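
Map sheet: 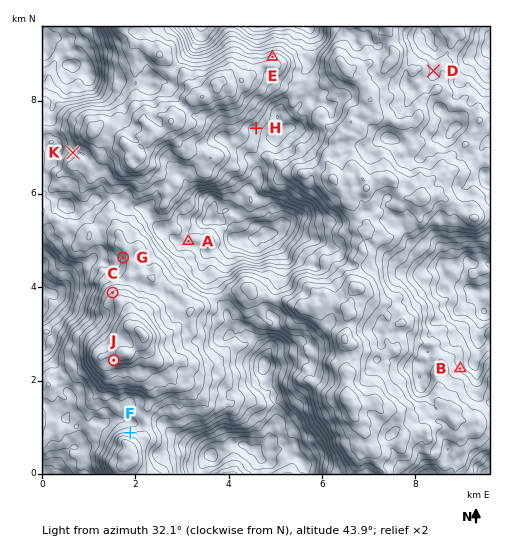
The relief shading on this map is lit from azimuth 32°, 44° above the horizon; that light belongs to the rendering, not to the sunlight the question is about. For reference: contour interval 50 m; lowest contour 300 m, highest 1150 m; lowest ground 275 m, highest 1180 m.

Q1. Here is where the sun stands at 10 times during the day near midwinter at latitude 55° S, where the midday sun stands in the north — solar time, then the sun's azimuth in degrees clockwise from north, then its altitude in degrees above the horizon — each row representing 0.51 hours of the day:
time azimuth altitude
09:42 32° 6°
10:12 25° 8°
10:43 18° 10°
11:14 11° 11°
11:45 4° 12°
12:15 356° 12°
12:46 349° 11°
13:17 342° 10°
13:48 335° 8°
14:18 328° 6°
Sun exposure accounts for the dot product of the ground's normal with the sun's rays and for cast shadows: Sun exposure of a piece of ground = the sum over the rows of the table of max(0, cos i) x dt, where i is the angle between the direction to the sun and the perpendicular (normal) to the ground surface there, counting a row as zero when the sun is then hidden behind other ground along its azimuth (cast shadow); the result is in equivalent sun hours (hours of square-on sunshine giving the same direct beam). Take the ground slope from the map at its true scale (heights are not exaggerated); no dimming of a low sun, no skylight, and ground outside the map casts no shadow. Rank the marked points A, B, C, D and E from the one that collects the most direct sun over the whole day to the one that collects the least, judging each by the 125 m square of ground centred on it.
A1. E > C > B > D > A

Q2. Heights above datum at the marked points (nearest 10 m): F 800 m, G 770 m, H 630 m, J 1060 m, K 720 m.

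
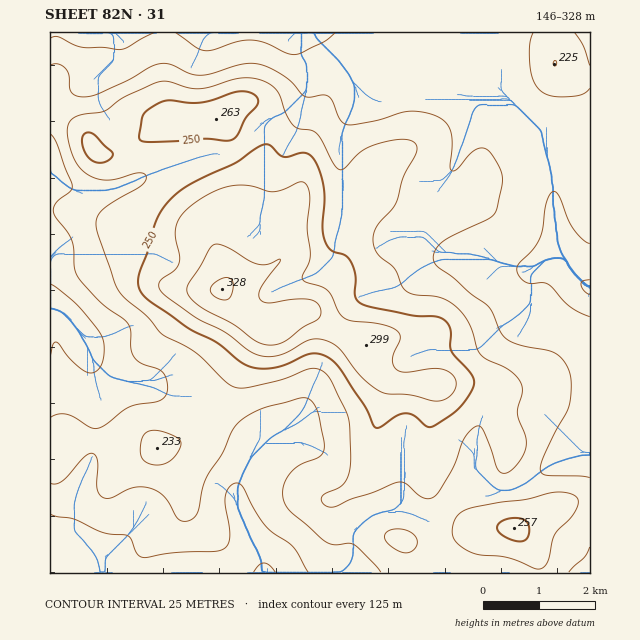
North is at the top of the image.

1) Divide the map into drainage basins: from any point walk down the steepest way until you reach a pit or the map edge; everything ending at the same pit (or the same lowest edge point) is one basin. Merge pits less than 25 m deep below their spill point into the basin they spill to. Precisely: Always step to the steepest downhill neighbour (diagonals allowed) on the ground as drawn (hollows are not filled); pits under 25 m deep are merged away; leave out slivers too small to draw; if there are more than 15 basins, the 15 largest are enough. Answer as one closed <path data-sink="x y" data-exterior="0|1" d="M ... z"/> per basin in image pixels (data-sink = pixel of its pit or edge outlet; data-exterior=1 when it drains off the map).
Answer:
<path data-sink="264 572" data-exterior="1" d="M311 312l-16 2-30 14-6 6-33 59-26 34-10 11-9 4-25 5-38-7-47-2-9-5-12 0 0 139 488 1 0-11-4-11-16-20-11-7-4-11-3-31 10-31 0-11-7-16-3-32-6-7-9-2-94 0-10-6-7-9-11-25-28-14z"/><path data-sink="590 288" data-exterior="1" d="M590 32l-176 0 0 29-4 14-6 7 0 15 5 26-2 21-5 6-15 10-13 15-10 27-14 25-13 41-23 37-11 7 11 2 21 15 28 14 11 25 7 9 10 6 94 0 9 2 6 7 3 32 7 16-1 17-7 17-2 22 6 25 8 8 7-1 15-12 20-9 24-7 10-1z"/><path data-sink="50 307" data-exterior="1" d="M56 114l-6 0 0 319 12 0 9 5 47 2 38 7 25-5 9-4 10-11 28-38 31-55 8-8 5 0-9-1-16-9-23-23-1-5 3-5 0-8-13-37 1-11 7-11 8-7 13-5 10-12 3-13-1-10-19-25-12-23-5-3-52 8-20 9-28 17-18 3-8-7-6-12-9-10z"/><path data-sink="86 33" data-exterior="1" d="M412 32l-362 0 0 46 5 1 2 23 2 7 27 27 6 12 8 7 18-3 28-17 20-9 50-8 7 3 15 27 13 16 4 12-1 12-4 8-8 8-8 3 33 11 17 1 2 9 0 22-9 13-18 11-27 7-9 9 19 22 14 10 7 3 13 0 19-11 12-3 7-6 23-37 13-41 14-25 10-27 13-15 15-10 5-6 2-21-5-26 0-15 6-7 4-14z"/><path data-sink="590 572" data-exterior="1" d="M590 500l-10 0-24 7-40 23 7 5 11 16 4 11 1 11 51-1z"/>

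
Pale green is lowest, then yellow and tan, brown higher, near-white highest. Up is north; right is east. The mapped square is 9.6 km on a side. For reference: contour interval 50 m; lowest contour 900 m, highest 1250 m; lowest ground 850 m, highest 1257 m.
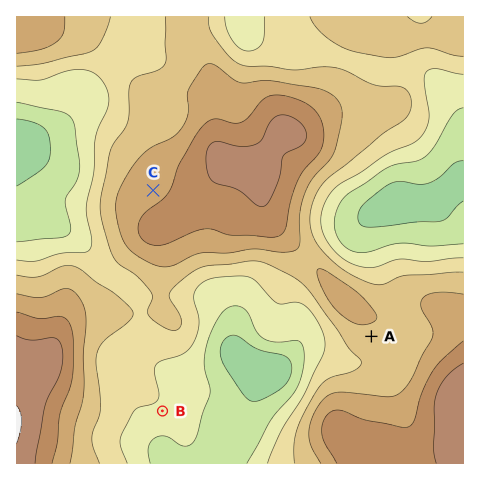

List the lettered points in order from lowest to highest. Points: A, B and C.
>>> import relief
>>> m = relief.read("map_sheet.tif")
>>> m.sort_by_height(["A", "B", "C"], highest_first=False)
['B', 'A', 'C']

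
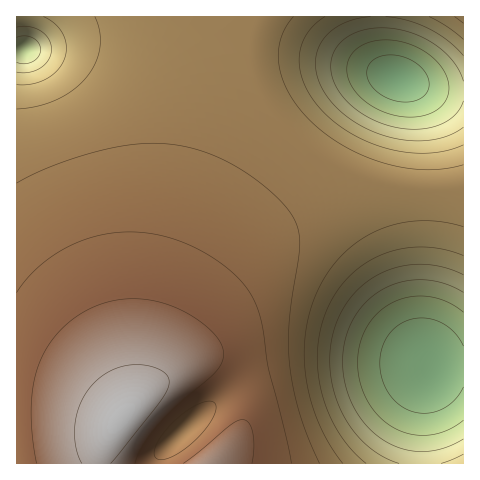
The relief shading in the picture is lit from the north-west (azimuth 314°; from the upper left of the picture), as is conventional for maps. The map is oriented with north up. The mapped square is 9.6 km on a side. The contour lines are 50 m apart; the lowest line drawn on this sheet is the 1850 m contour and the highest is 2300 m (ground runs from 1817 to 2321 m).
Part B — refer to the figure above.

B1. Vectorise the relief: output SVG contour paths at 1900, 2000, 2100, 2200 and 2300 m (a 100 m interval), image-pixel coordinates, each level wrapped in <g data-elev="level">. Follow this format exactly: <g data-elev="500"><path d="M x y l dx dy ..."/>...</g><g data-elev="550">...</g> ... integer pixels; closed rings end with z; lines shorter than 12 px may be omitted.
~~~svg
<g data-elev="1900"><path d="M463 420l-16 10-17 5-18-1-17-6-16-11-11-15-8-19-2-20 2-19 7-17 11-14 15-11 18-5 19 0 17 5 16 10"/><path d="M405 117l-15-3-15-6-13-9-9-11-5-12-1-12 4-10 9-7 9-5 10-2 12 0 13 2 12 5 11 6 8 7 8 9 4 9 2 10-1 8-5 8-6 6-10 5-10 2z"/></g><g data-elev="2000"><path d="M399 463l-17-7-17-12-13-16-11-18-8-21-3-21 1-21 4-21 8-18 12-15 14-13 17-9 19-6 20-1 20 4 18 7"/><path d="M463 454l-22 9"/><path d="M463 127l-12 8-17 4-18 2-19-2-19-5-18-9-16-10-13-13-9-14-6-15 0-14 3-13 8-11 12-9 15-6 17-3"/><path d="M17 27l12 0 12 4 8 8 3 10-3 11-8 8-12 4-12 0"/><path d="M386 17l21 3 21 8 19 12 16 16"/></g><g data-elev="2100"><path d="M343 463l-14-19-11-23-8-23-4-23-2-24 2-23 6-22 8-20 12-19 14-15 16-13 17-9 20-7 21-2 21 1 22 5"/><path d="M463 165l-17 4-19 1-18-2-20-4-20-6-20-9-17-11-16-12-13-13-10-14-8-15-5-15-2-14 2-14 5-13 8-11"/><path d="M95 17l5 15 0 16-5 15-10 15-12 12-17 10-18 6-21 3"/></g><g data-elev="2200"><path d="M291 463l-6-31-16-63-6-41-6-21-7-14-10-13-13-12-17-12-25-13-27-8-27-3-27 2-26 8-24 13-21 17-16 21"/><path d="M158 459l-4-5 2-8 7-12 10-11 12-11 12-8 11-3 6 2 2 6-3 8-6 10-10 11-22 17-10 4z"/></g><g data-elev="2300"><path d="M111 463l44-54 11-17 3-7 0-6-3-5-6-4-17-5-20 1-18 8-14 12-11 18-5 20 1 22 6 17"/></g>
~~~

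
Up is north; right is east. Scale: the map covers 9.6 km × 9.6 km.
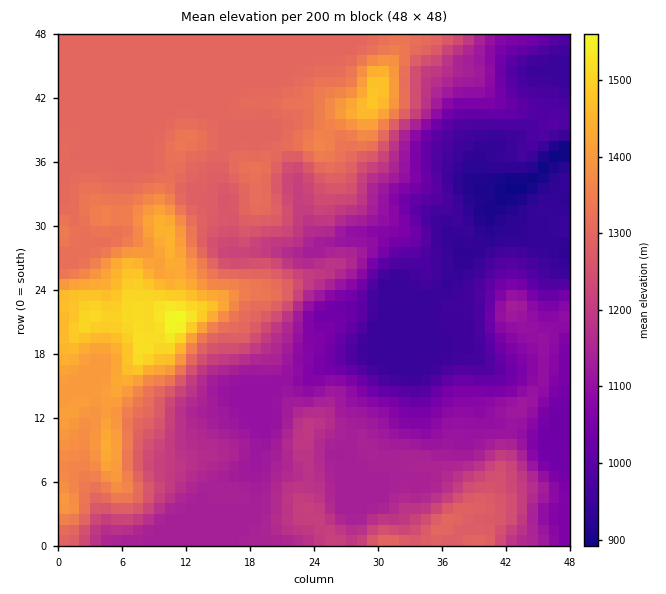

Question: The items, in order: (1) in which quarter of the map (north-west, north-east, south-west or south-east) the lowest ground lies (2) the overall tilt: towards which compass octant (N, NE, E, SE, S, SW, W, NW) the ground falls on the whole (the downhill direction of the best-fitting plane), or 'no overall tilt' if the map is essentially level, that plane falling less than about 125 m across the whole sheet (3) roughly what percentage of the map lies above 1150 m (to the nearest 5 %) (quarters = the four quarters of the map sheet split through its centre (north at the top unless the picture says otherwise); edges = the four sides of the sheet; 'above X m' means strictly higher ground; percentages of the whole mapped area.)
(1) The lowest point lies in the north-east quarter of the map.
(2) The general tilt is down to the east (the land rises towards the west).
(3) Roughly 55 % of the ground is higher than 1150 m.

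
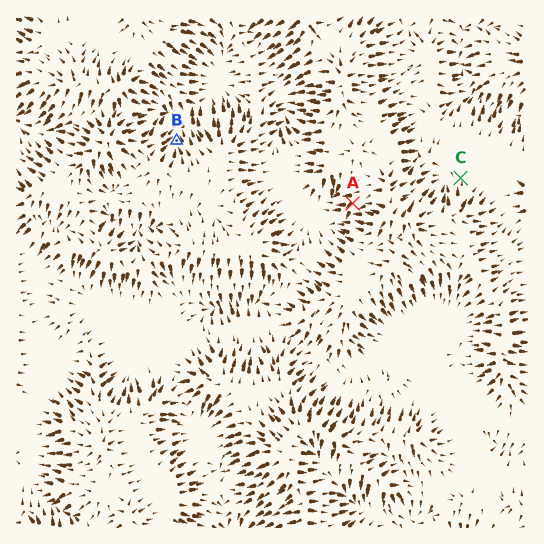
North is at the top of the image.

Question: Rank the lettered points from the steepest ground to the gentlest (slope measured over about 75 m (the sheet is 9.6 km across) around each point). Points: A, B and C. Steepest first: A B C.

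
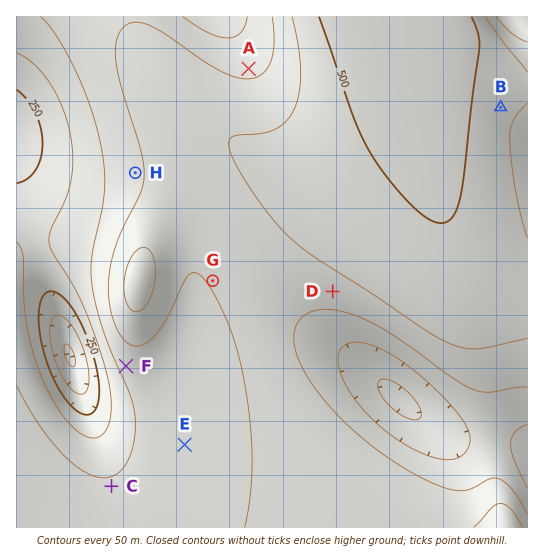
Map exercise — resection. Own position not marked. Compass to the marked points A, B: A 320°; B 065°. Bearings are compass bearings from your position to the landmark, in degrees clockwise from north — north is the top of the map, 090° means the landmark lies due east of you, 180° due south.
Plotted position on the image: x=343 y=181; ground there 490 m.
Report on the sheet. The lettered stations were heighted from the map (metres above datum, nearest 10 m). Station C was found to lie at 360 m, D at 430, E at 370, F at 370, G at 400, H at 390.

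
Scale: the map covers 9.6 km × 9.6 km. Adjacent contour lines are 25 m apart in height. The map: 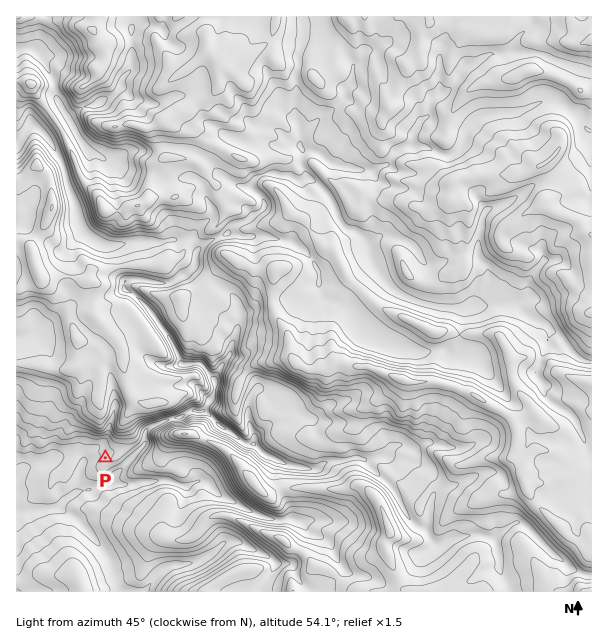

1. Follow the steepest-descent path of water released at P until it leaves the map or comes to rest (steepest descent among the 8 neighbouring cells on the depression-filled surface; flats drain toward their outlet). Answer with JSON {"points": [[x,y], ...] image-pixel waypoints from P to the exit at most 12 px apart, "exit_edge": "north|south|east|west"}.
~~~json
{"points": [[105, 458], [93, 458], [81, 465], [78, 477], [78, 489], [68, 498], [56, 509], [44, 510], [32, 512], [20, 512], [17, 512]], "exit_edge": "west"}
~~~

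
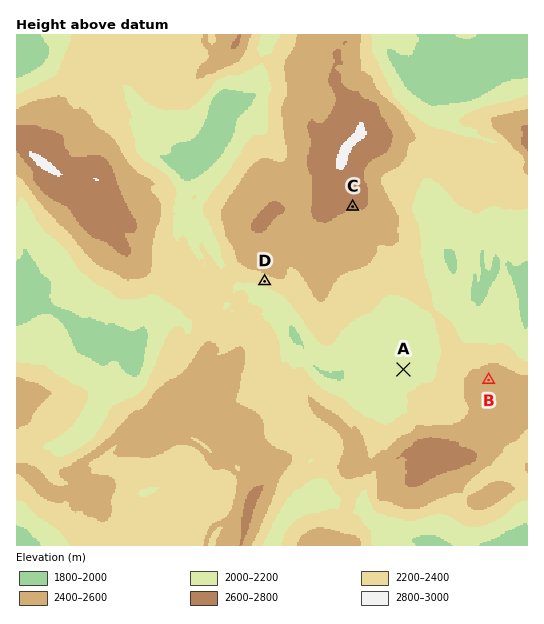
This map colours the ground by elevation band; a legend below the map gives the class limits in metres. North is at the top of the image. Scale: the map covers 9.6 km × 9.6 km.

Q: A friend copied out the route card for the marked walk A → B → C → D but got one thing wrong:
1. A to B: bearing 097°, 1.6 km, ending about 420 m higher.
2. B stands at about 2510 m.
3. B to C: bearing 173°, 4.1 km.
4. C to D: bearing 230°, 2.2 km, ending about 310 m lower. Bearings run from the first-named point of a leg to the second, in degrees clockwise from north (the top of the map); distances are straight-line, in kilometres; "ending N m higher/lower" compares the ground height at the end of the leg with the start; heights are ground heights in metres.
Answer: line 3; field bearing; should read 322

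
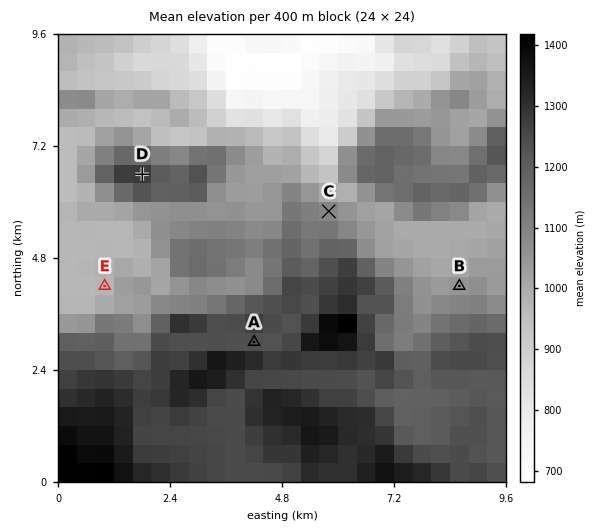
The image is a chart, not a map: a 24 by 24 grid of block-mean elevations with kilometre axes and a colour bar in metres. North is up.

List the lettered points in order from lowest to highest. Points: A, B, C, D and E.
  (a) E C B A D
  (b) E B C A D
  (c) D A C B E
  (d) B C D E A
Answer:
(b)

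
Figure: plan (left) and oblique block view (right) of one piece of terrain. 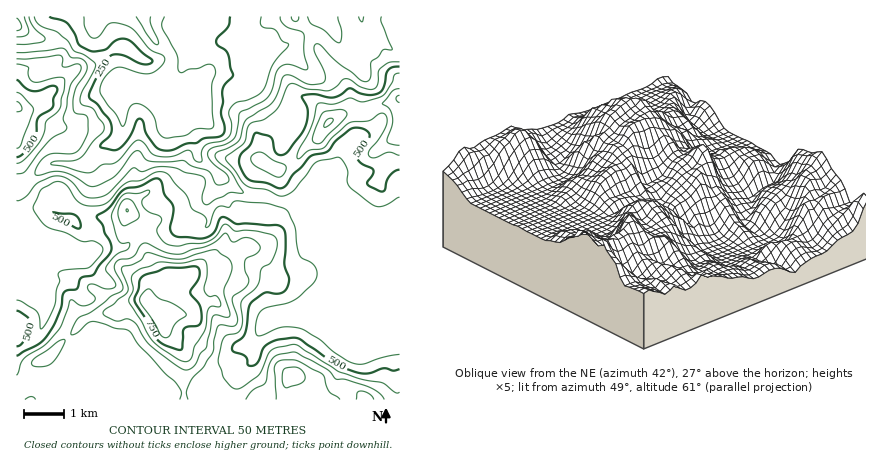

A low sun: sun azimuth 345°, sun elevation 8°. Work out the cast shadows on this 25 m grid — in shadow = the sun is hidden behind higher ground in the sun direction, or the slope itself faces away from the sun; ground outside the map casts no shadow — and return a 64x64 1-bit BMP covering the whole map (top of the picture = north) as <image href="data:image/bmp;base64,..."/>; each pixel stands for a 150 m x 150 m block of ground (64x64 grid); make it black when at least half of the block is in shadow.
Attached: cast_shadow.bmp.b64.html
<image width="64" height="64" href="data:image/bmp;base64,Qk0+AgAAAAAAAD4AAAAoAAAAQAAAAEAAAAABAAEAAAAAAAACAAATCwAAEwsAAAIAAAAAAAAA////AAAAAAAAAAAAAAAAAAAAADYAAQAAAAAAPgADAAAAAAB/AAAAAAAAAP+AAAAAAAAA/4AAAAAAAAH/wAAAAAAAA//cAAAAgAAD474AAADAAEPD/gAAAGAA4cf+AAAAIAHgH/8AAAAAA/A//4AAAAAD5BjzgAAAAAAMAOPAAAAAAAgAx9wAAAAAAAAH/AAAAAAAAA/8AAAAAAACD8AAAAAAAAYAAAAAAAAAAAAAAAAAAAAAAAAAAAAAAAAAAAAAAAAAAACAAAAAAAAAAAAAAAAwAAAAAAAAAPAAAAAAAAAB4DAAAAAAAAPAOAAAAAAAAwA4AAAAAAAAADAAAAAAAAAAAAAAAAAAAAAAAAAMAAYAAAAAAf4ABgAAAAAD/wAAYAAAAAf/nADwAAAAH//+APgAAAA4H/4B/GAAAHgD/zn/8AAA4AH/Pf/4AAAAAf8f//wAAAAA/wd+HwAAAAB/gz4PAAAAAD/gDgcAAAAAH/APAAAAAAAP+D8AAAAAAAf8P4AAAAAAADwHgAAAAAAADAHwAAAAAAAAA/wAAAAAAAAB/gAAAAAAAAD/AAAAAAAAAH8HAAAAAAAAPw+AAAAAAA4D/4AAAAAAAAHwAAAAAAAAAMAAAAAAAOAAAAAAAAAA4AAAAAAAAADgAAAAAAcAAMAAAAAABwAAAAAAAAAHAAAAAAAAAAAAAA=="/>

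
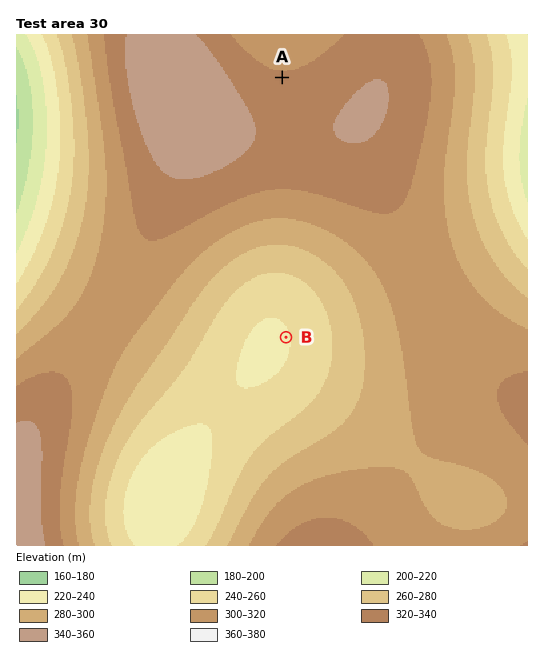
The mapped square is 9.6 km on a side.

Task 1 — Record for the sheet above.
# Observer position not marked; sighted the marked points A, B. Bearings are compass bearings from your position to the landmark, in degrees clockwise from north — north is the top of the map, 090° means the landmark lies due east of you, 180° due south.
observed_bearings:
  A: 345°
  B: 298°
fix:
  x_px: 363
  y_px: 378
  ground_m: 280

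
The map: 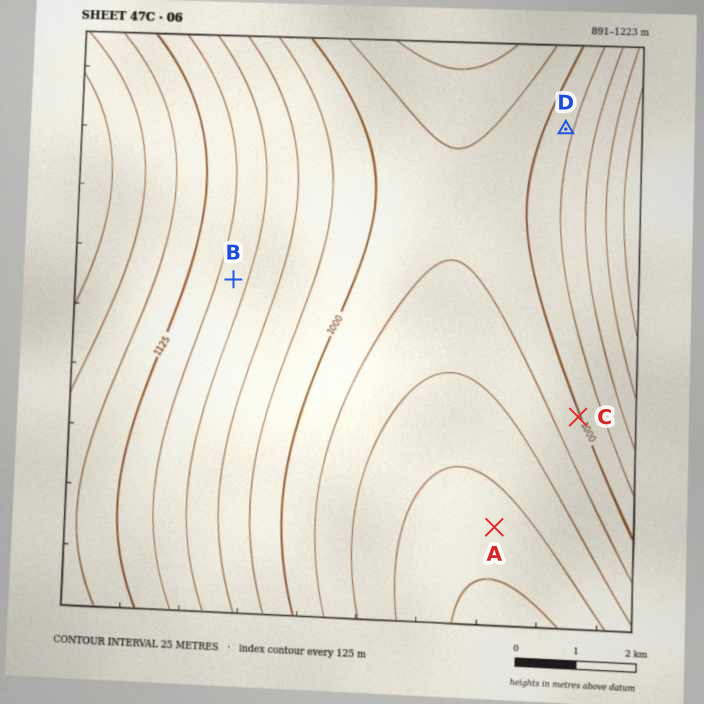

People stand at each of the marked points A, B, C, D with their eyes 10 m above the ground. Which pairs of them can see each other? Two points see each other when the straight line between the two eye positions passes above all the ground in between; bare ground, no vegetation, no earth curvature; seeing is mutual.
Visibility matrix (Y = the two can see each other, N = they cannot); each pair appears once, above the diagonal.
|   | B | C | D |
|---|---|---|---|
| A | Y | Y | N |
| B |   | Y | Y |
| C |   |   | N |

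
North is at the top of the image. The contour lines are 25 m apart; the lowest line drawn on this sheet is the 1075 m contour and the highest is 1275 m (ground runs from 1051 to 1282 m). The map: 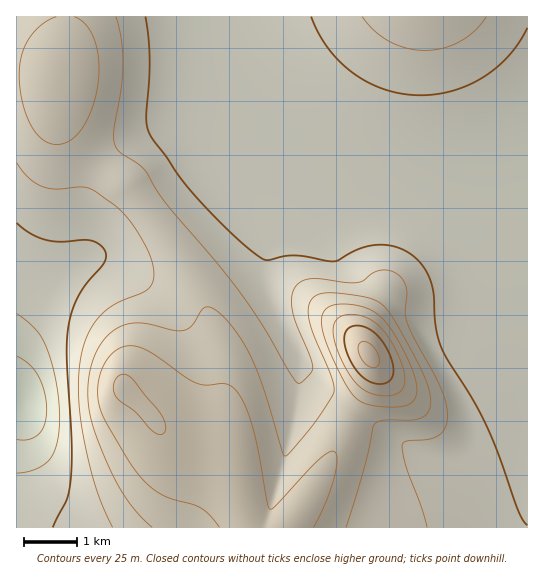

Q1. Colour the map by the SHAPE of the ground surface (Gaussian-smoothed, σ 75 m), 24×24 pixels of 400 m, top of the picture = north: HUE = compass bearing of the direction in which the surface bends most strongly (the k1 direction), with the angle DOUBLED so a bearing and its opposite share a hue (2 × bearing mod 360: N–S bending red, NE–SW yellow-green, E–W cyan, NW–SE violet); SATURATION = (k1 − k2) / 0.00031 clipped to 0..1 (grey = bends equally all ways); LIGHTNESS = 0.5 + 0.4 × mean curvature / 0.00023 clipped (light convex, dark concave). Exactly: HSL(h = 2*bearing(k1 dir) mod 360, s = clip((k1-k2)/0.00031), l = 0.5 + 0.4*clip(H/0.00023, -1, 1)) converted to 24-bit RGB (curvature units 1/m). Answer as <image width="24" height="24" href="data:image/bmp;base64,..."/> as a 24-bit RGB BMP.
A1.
<image width="24" height="24" href="data:image/bmp;base64,Qk32BgAAAAAAADYAAAAoAAAAGAAAABgAAAABABgAAAAAAMAGAAATCwAAEwsAAAAAAAAAAAAAd32NfHeMjGqPk1eDkmJzlHlul5V1f493aHqLapaXicVxJLepyV+kx3mKhZR2WY6HZYmHeYODgICBgn+CgX+Cf36CenqDcneFb3iVfmuVm06bmVaClmhxmIl2lZx7epV8ZYKTbZyQm8R1QbCQJUal0XWAt3h8aoyKWoyLb4WGfYCCgn+Cgn+CgH6CfHuCdXmDYmqcglCepD+coVZ2mXtwm518kKJ/fJqGZIOZcZyQpMF5aqBxEEeDt3N10XZ2nnp4XIqMYoWJd4CDgX6Agn1+gX6BfnyCeHuCVVOWgDOaqTeRr1dbpaJxjaZ7iaeAfZyOZH6bdZqSq757dJdyE0KDlGx9zHl0wH53bYqOWXqGgV9OlIxFZJhVc4WDf32BenuBVEB/dCeFoz2JwXNfpr1tdLFyfqmBfZyVY3OaeJeRsbt8jnCUKUSLT3SHsXtw0op0p0pNax0emZEuR89FScGgW2uQgH2BfHyBTS5aWjVsfVWNxYl9w9aFa7mCeaiLepWZYWOWj5V5trl6kG2SRUmMO1+HlHhu+AcHswAEsqw2Vu6KXe/CNGO/a1SOgX2Bfn2BRTVlP1l7TYWbi7mR5d+3f7Ofd6KYdH2TbF6Rl4l2t7d3jm6OWlOMO1KIgyFfswAi76xhmPu4gf/ePZvgZhqZgm2GgX2AgH2ARlCIO4GcPLOvXMSU4t6mspKSfISVfGmNfFyJnphysLN1h3KLZVWMWhx4aQBWznlt1PzPzP/lT8jraQyXiTKNgX2AgX2AgX2AVXGZQJWpQLWkRsJ7rs9xu5R8l3CKkFiNiV+Amapwnql4gG+MeDyOWABnKivGwvvfzP/QquS3gxWScQpuenCCgX2AgX2AgX2AZoOZTZujS6qUTbJwg7ldspZnnllukE56knZpkLVyi597gF6NcQ2LLhbAav/ywv/e2/S27AciagBHWU+Cc3mCf32AgX1/gX5/c4iPYJaRVJ2DVqFpdqRcn4NbmExckFhmiqlwg7d0f5J1ekCPRhmlTebrbv+/X91j7CMAwAAXmVaOVm2RbHOHfXyBgX1/gX5/e4WCcYt6W5JyW5NieItgimJVj1BUmZ9oe8Bwd6l3imKKZD2OO5e/UeKNUss5fTcitxwmxJ2anna1alCgc2mJf3uBgX1/gX5/hoV5f4p0a4pqYIRgd3Fff1VUlpBhc8JudMB7jm+GileFYVqGS6dlg6w5g14uen1FW69at6VpsU9xl1aQhG+GgXyAgX5+gH5/jYJ0jI9xe4dwdnFtdl5xhINpbb93cs2AdJl3iVuAiF6BgXN/fYVuhoFpdIJyZIxsbphVnZJQll9Ximh0g3d+gX1+gH5+gH5+k4BxlJBxhIRyeGV5a2V7aLB7bNOAcqt7h2N+iFl+hG1+gHt9gH9+gIB+foF8eoN2foduiYRrh3hvg3h3gXx8gH59gH5+gH5+l39ymJB0dYZ8YFuVc5ClbM+GZ8B8h2uHh1h9hWd+gXh9gH59gIB+gIB9gX99gYB8goB6gn95gn55gX97gX98gYB8gIB9gH9+moJ2nJV5dJF/T56rasO7mb2mcoSag1mDhWF/gnR+gH19gH9+gH99gX59gX58gX57gn56gn56gn95goB6goF6gYF7gIF8f4B9nIl6oZt9hJt4Uat6Prpif6Vbllhsi1iFgm6CgHx+gH9+gH9+gH59gX18gnx7gnx5g3x4g353g4B3g4J3goN4gIJ5foJ6fYF7nZF/pKCBnaF/dKFsUppYYoJYeGNjgGt9fniAf35/gH5+gH19gXx8gnp7gnl5g3l3hHp2hX11hYF0hYR0goV1foR2e4N3eoJ5nZmCpKSDop2Dm59+cY54Y3+DZXB/cHOAenuAfn5/gH1/gHx+gXp9g3h7hHZ4hXV0hnhzh3xyiIJyiIhzgodzfIZ0eIV1doR3mpyEpKSDn5qDo5yDf42JY3KMX2yJbHOFeHqBfn2AgH2AgXt/gnl+hHZ9hXR6h3N1iXRyintyioNyiopzgYpzeolzdIhzdIZ5jpmGo56GnZmFo5yEj4KIZmmOXmSLam6Gd3iCfnyAgXuBgnmBg3eBhXSAh3N9iXJ5i3J0jHp0jYV1i412gYx1d4t0dIp4c4h9g5WOoJiJnpaIoZeFk4CHcWiPYV+MamqGd3aCfnuBgHqBgXiDhHWEhnOFiXKDi3OAjXZ8jnt5jod8jI58gY57eI17dYyAdIqEfJGTmpSIoZOGoI+DlnuFf2iPbGGLcGuFeXaBfnuAf3qBf3eDgXWFhHOIiXOKjHaJjnqGjoCDj4mEjI+Fg4+Cfo+GeY2KdYqM"/>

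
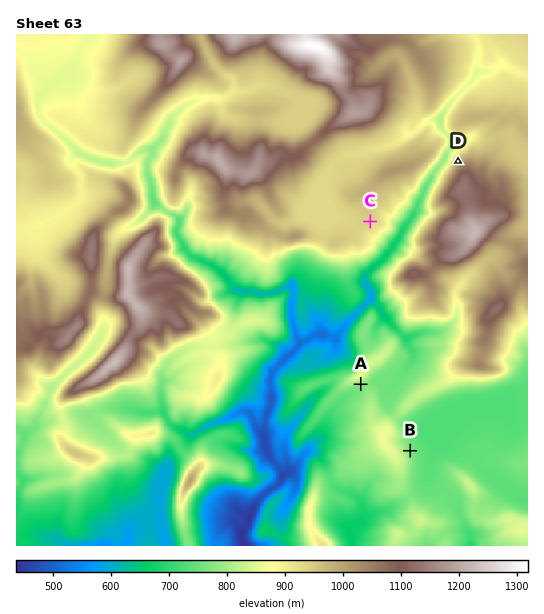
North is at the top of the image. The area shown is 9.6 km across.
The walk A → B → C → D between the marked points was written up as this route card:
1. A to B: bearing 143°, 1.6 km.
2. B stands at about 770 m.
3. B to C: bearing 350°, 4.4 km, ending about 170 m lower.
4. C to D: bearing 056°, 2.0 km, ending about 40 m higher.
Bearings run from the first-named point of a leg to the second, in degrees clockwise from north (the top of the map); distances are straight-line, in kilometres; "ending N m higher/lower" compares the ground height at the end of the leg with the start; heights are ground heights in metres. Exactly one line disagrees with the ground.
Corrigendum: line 3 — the sense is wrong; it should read higher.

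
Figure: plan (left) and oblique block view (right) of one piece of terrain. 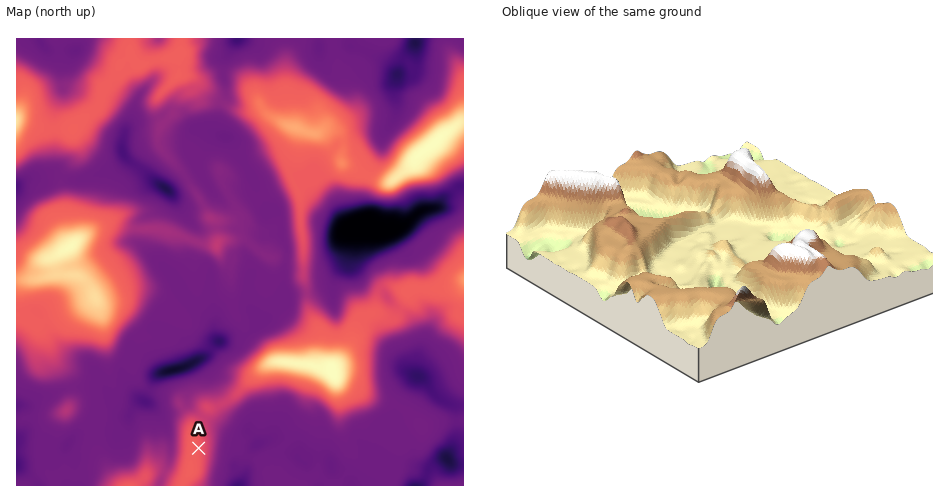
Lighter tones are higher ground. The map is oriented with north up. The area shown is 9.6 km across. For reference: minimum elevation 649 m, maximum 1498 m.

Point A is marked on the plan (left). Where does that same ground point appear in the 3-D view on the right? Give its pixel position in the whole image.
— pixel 841 194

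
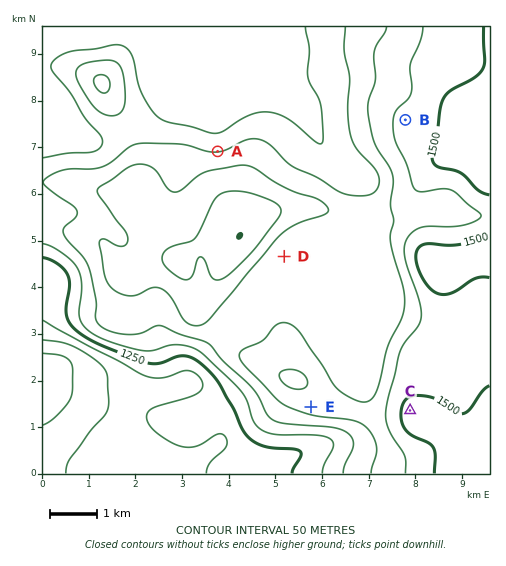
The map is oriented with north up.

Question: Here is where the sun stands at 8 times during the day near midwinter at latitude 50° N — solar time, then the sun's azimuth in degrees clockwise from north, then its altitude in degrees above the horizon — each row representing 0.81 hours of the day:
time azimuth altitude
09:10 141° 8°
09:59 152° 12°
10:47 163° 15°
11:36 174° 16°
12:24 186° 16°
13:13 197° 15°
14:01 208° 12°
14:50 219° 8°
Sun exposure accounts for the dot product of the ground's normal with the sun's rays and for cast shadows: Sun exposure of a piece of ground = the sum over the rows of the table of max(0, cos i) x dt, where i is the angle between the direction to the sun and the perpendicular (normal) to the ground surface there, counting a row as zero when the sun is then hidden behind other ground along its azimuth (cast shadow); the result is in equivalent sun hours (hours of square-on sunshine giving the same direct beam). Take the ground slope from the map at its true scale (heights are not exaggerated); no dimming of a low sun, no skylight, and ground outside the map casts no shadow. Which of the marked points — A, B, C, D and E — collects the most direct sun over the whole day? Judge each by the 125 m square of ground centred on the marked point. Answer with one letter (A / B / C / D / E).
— E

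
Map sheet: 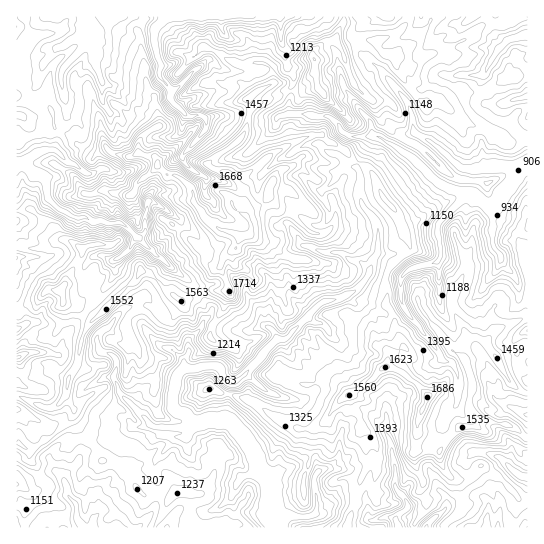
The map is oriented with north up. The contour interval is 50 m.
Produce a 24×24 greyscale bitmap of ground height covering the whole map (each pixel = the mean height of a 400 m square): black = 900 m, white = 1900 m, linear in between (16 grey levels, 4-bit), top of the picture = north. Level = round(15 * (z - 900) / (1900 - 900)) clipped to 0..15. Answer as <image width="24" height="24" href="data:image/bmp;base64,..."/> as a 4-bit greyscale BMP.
<image width="24" height="24" href="data:image/bmp;base64,Qk2WAQAAAAAAAHYAAAAoAAAAGAAAABgAAAABAAQAAAAAACABAAATCwAAEwsAABAAAAAAAAAAAAAAABEREQAiIiIAMzMzAERERABVVVUAZmZmAHd3dwCIiIgAmZmZAKqqqgC7u7sAzMzMAN3d3QDu7u4A////ADIRIzREMQElQjNDIzMiJEVDIRMlVDREMzMjRERDEBM1ZGVlQlQ0RDIjESRFdYhkM1VUMhERA1Z3dZmIdlZlMiERNWZ4dpmIZVZ2QzFEM1Z5l5qIZlZ2RlERI1Vnipd4dkZ2V1NGYzVVeYaIdlZ4Z2dnVDNFd2d3dmiYh4mIhWQ0VlZlZViYeYibmHdlRURlREV3V2esyqmGRkJFJFZ3Y1m97amXZmJEFEQiNXrN7bqYZmMiEzFGeXvM7cqHZ0IQAhE0WbyrzMl2ZSEREBEleriLqql2QxISIiI0Z5ZXqIh0IiIzMyMkRXNGmWZmRTRDIiIjJFJXmommdERDIiIRJCRHiHmXVVQyIzEQIyRmZliXZlRDEiIQEhIyMzVmVVQzIg=="/>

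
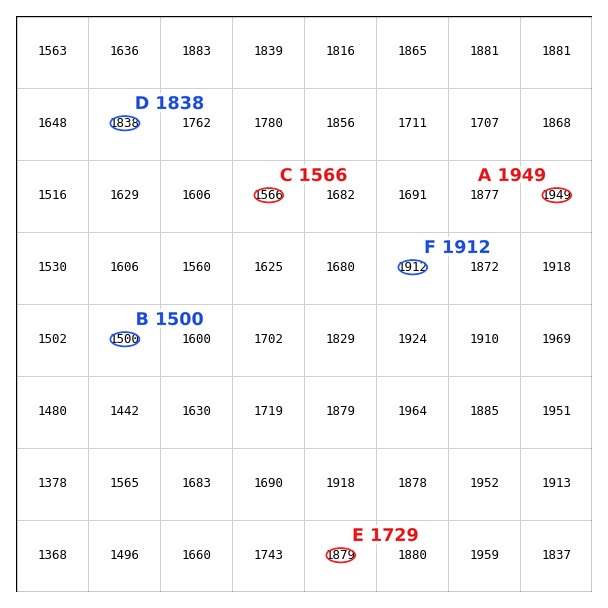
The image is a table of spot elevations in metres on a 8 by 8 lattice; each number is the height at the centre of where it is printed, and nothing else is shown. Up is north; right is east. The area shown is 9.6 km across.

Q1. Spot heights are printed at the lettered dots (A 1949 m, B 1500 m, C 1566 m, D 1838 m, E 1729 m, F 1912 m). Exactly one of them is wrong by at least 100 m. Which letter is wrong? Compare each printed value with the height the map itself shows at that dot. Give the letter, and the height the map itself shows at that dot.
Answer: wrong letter E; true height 1879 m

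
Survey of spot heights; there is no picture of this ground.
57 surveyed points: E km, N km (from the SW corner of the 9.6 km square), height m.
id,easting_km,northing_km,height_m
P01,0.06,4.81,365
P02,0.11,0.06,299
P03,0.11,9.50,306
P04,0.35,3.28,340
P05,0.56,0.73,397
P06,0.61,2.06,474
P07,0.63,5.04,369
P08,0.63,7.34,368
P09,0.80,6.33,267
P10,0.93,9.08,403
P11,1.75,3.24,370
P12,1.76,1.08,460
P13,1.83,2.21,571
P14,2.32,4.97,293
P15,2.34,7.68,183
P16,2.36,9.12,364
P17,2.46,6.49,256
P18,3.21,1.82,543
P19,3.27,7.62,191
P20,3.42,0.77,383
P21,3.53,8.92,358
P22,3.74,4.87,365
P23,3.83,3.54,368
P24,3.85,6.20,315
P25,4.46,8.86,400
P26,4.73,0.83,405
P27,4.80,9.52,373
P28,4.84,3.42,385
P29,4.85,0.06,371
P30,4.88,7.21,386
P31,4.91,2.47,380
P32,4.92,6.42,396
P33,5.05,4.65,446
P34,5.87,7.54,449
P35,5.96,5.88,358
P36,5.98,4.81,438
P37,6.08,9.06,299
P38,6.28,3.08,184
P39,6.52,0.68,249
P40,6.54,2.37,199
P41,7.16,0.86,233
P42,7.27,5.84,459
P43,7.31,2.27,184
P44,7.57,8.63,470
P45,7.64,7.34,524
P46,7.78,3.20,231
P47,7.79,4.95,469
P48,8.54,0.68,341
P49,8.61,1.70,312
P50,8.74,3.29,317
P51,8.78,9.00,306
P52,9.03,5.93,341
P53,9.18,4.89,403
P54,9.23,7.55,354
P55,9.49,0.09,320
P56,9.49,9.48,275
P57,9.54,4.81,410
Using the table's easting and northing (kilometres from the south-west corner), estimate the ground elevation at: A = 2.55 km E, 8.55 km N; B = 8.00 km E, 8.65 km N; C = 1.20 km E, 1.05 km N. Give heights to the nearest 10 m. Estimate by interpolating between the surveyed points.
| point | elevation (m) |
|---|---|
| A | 330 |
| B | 470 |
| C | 430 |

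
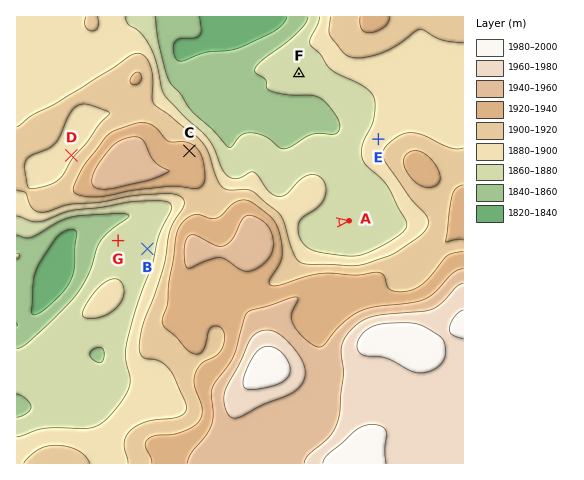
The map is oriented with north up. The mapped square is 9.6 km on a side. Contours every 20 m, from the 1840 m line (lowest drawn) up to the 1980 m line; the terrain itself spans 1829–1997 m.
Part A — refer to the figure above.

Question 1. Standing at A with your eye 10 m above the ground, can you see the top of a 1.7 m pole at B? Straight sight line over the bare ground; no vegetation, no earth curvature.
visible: false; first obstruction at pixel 301 227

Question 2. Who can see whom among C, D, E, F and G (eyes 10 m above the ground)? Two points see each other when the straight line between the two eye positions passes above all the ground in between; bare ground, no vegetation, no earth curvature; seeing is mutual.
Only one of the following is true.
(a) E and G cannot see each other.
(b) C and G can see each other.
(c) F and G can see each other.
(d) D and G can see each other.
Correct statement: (a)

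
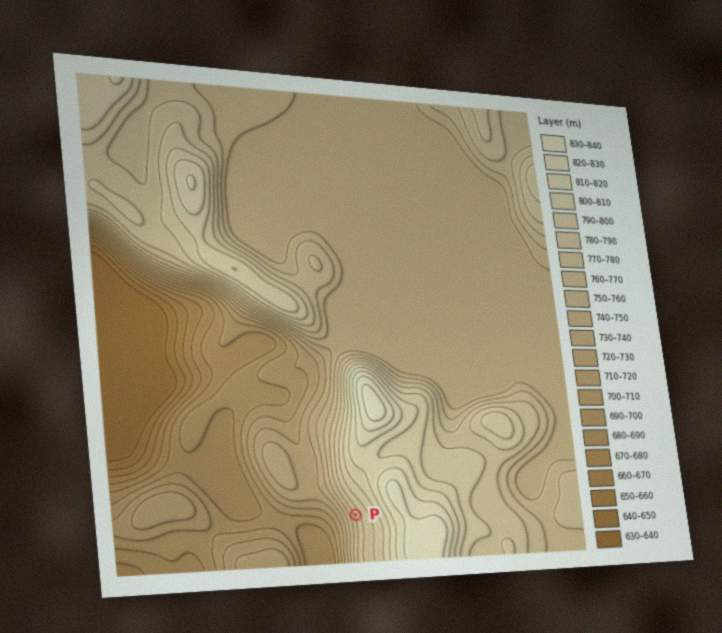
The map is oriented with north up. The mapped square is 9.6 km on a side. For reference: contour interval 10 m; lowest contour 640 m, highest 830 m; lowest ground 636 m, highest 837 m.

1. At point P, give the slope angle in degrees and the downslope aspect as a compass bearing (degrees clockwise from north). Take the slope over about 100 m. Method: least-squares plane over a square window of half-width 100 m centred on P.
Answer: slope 5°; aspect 251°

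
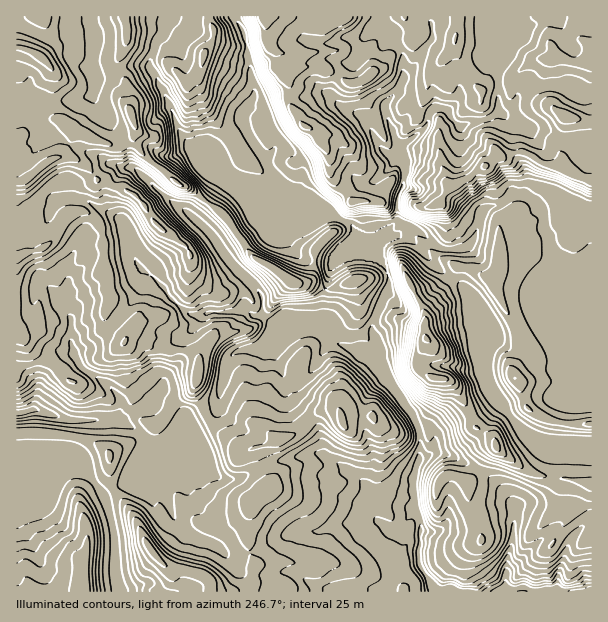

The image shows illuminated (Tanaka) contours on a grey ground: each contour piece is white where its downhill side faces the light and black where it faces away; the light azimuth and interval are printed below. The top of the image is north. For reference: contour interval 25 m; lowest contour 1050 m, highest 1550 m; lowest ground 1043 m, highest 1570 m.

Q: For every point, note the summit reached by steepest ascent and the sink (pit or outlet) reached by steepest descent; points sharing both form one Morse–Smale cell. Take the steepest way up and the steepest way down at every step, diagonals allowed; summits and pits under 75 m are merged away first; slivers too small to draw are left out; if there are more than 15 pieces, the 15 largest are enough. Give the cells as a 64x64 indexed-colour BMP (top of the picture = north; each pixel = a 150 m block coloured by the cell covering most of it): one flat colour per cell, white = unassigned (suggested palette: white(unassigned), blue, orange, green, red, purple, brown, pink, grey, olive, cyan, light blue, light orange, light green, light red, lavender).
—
<image width="64" height="64" href="data:image/bmp;base64,Qk12CAAAAAAAAHYAAAAoAAAAQAAAAEAAAAABAAQAAAAAAAAIAAATCwAAEwsAABAAAAAAAAAA////ALR3HwAOf/8ALKAsACgn1gC9Z5QAS1aMAMJ34wB/f38AIr28AM++FwDox64AeLv/AIrfmACWmP8A1bDFAJCZmZmZm7u7u7u7u77u7u7u7u7u53d3d3d3d3d3d3d3mZmZmZmbu7u7u7u7u+7u7u7u7u7ud3d3d3d3d3d3d3eZmZmZmZu7u7u7u7u77u7u7u7u7u53d3d3d3d3d3d3d5mZmZmZm7u7u7u7u7vu7u7u7u7u7nd3d3d3d3V3d3d3mZmZmZmbu7u7u7u8zO7u7u7u7u7u53d3d3d3dVd3d3eZmZmZmZu7u7u7vMzMRO7u7u7u7u7nd3d3d3d1VXd3d5mZmZmZm7u7u7zMzMxERE7u7u7u7ud3d3d3d3VVV1V3mZmZmZmbu7u7zMzMzERERERE7u7kR3d3d3d3dVVVVVeZmZmZmbu7u7zMzMzMREREREREREREd3d3d3d1VVVVVZmZmZmZu7u7vMzMzMxERERERERERER3d3d3d3VVVVVVmZmZmZm7u7u8zMzMzMRERERERERERHd3d3d3dVVVVVWZmZmZndu7u8zMzMzMzEREREREREREd3d3d3dVVVVVVZmZmZmd3du7zMzMzMzMRERERERERER3d3d3dVVVVVVV3d3dmd3d3bzMzMzMzMRERERERERERHd3d3dVVVVVVVXd3d3d3d3d3MzMzMzMxERERERERERER3d3VVVVVVVVVd3d3d3d3d3czMzMzMzERERERERERERFVVVVVVVVVVVV3d3d3d3d3d3czMzMREREREREREREREVVVVVVVVVmZmbd3d3d3d3d3d3MzMRERERERERERERERVVVVVVVVmZmZt3d3d3d3d3d3djMRERERERERERERERFVVVVVVVmZmZm3d3YiIiI3d3diIFERERERERERERERFVVVVVVVmZmZmaIiIiIiIiIjdiIgURERERERERERERFVVVVVVVmZmZmZoiIiIiIiIiIiIgRFEREREREREREREVVVVVVVmZmZmZmiIiIiIiIiIiIiBEUREREREREREREVVVVVVVWZmZmZmaIiIiIiIiIiIiIERRERET/REREREVVVVVVVWZmZmZmZoiIgRiIiIiIiIgRFERERP/0RERERVVVVVVVZmZmZmZmiIgREYiIiIiIiBEURERP//RERERVVVVVVVVmZmZmZmaIERERERiIiIiIERFERE///0REQ1VVVVVVVWZmZmZmZoEREREREYiBERERERERH///9DMzVVVVVVVVVmZmZmZmERERERERERERERERERER//8RMzNVVVVVVVVmZmZmZmYREREREREREREREREREREREREzM1VVVVVVVWZmZmZmZhEREREREREREREREREREREREzMzVVVVVVVWZmZmZmZmEREREREREREREREREREREREzMzNVVVVVVVZmZmZmZmYRERERERERERERERERERERETMzMzVVVVVVVmZmZmZmIhERERERERERERERERERERERMzMzNVVVVVVmZmZmZmIiERERERERERERERERERERERETMzM1VVVVVmZmZmZmIiIRERERERERERERERERERERERMzMzVVVVZmZmZmZmYiIhEREREREREREREREREREREREzMzNVVVZmZmZmZmZiIiEREREREREREREREREREREzMzMzNVVVVmZmZmZmZmIiIRERERERERERERERERERETMzMzM1VVVmIiZmZmZmIiIhERERERERERERERERERETMzMzMzNVZiIiImZmZmYiIiERERERERERERERERERERMzMzMzMzJiIiIiZmZmZiIiIRERERERERERERERERERERMzMzMzMiIiIiImZmZmIiIhERERERERERERERERERERMzMzMzMyIiIiIiZmZmIiIiEREREREREREREREREREzMzMzMzMzIiIiIiIiZmIiIiIRERERERERERERERERMzMzMzMzMzMyIiIiIiIiIiIiIhERERERERERERERETMzMzMzMzMzMzIiIiIiIiIiIiIiEREREREREREREREzMzMzMzMzMzMzMiIiIiIiIiIiIiIRERERERERERERETMzMzMzMzMzMzMyIiIiIiIiIiIiIhEREREREREREREaMzMzMzMzMzMzMzIiIiIiIiIiIiIiEREREREREREREaqjMzMzMzMzMzMzMiIiIiIiIiIiIiIREREREREREREaqqqjMzMzMzMzMzMiIiIiIiIiIiIiIhEREREREREREaqqqqozMzMzMzMzMyIiIiIiIiIiIiIiERERERERERERqqqqozMzMzMzMzMyIiIiIiIiIiIiIiIRERERERERERqqqqqjMzMzMzMzMzIiIiIiIiIiIiIiIhERERERERERGqqqqqozMzMzMzMzMiIiIiIiIiIiIiIiERERERERERGqqqqqqjMzMzMzMzMzIiIiIiIiIiIiIiIREREREREREaqqqqqqMzMzMzMzMzMyIiIiIiIiIiIiIhEREREREREaqqqqqqozMzMzMzMzMzIiIiIiIiIiIiIiERERERERERqqqqqqqjMzMzMzMzMzMiIiIiIiIiIiIiIRERERERERGqqqqqqqMzMzMzMzMzMyIiIiIiIiIiIiIhEREREREREaqqqqqqozMzMzMzMzMzIiIiIiIiIiIiIiERERERERERGqqqqqozMzMzMzMzMzIiIiIiIiIiIiIiIREREREREREaqqqqqjMzMzMzMzMzIiIiIiIiIiIiIiIhERERERERERGqqqqqMzMzMzMzMzMiIiIiIiIiIiIiIi"/>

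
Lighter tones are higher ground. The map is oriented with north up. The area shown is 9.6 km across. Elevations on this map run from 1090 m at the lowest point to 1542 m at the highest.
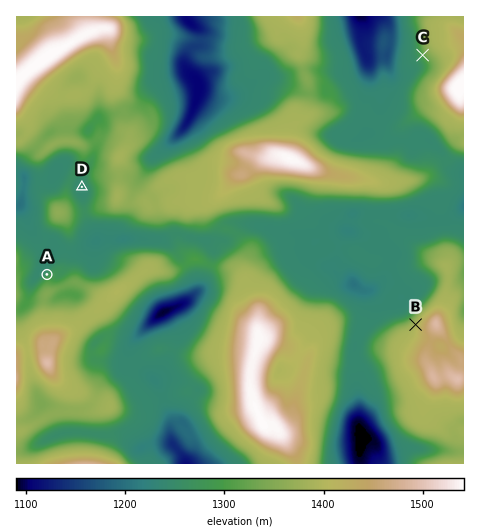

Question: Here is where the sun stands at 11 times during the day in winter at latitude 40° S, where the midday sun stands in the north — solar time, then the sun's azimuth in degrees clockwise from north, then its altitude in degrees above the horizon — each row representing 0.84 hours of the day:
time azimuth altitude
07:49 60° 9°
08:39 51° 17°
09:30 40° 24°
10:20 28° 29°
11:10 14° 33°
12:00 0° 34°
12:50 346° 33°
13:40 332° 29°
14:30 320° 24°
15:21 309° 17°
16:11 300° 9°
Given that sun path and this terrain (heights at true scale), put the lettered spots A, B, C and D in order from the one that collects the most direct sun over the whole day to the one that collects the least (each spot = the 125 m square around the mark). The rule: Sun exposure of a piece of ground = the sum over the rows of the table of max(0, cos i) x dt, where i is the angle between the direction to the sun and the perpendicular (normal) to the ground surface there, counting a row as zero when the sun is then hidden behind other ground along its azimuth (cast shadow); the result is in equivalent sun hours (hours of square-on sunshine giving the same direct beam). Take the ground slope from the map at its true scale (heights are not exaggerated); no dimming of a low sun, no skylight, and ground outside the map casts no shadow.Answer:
A > B > D > C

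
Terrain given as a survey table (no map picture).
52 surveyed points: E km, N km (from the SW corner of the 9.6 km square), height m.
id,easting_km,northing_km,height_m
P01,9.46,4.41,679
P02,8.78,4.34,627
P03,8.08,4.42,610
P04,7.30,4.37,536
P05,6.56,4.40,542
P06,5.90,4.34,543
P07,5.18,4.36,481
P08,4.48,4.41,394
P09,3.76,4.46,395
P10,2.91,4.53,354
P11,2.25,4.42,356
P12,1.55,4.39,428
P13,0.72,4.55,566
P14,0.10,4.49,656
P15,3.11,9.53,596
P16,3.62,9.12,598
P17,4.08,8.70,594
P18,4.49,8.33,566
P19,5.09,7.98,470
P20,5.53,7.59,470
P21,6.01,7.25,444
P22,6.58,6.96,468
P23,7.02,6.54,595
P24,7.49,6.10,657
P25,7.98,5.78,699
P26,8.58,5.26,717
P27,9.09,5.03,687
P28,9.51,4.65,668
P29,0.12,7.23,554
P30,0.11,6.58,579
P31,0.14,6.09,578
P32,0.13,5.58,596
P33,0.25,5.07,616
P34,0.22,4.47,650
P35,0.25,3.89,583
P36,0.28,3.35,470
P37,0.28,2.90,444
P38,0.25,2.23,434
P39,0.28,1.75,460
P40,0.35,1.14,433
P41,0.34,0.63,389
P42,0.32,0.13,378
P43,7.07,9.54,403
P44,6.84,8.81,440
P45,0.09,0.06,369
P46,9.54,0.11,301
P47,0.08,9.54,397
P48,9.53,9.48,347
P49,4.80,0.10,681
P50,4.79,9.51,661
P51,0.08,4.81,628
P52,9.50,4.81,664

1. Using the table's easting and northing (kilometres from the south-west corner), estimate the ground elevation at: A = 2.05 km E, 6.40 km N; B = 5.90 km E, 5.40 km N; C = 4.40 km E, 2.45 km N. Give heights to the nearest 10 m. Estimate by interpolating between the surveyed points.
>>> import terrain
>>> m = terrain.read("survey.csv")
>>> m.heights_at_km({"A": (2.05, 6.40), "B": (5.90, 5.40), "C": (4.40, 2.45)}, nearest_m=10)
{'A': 410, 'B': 530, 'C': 570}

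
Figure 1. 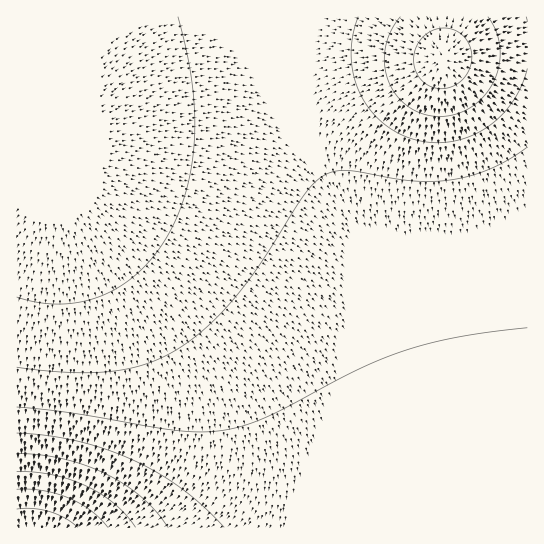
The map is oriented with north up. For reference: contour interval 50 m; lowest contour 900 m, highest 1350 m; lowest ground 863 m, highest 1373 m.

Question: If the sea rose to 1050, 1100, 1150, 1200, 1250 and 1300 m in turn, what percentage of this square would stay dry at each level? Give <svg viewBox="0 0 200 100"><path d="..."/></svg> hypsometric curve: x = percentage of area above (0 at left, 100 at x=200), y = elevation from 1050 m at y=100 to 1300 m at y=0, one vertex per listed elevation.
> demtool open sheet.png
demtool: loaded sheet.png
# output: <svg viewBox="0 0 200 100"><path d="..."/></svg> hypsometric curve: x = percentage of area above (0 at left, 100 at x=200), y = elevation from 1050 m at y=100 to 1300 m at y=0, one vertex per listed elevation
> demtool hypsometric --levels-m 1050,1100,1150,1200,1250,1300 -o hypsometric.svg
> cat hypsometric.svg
<svg viewBox="0 0 200 100"><path d="M194 100l-4-20-44-20-50-20-47-20-42-20"/></svg>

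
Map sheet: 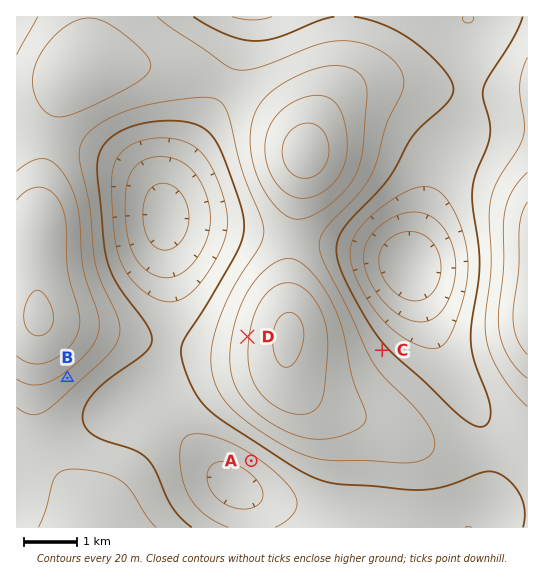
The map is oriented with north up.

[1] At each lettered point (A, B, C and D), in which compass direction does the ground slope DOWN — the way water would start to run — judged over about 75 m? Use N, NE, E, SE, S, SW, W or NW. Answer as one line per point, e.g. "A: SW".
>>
A: SW
B: SE
C: NE
D: W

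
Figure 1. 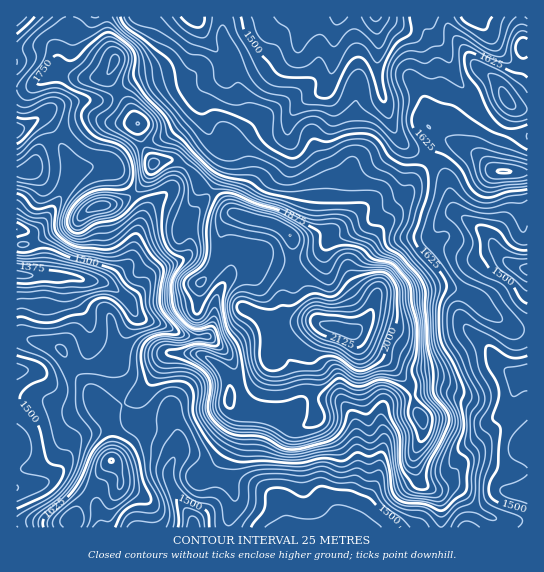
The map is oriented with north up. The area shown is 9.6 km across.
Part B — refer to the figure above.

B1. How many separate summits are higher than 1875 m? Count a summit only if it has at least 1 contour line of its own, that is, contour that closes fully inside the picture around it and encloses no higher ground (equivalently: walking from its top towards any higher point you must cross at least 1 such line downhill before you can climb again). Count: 7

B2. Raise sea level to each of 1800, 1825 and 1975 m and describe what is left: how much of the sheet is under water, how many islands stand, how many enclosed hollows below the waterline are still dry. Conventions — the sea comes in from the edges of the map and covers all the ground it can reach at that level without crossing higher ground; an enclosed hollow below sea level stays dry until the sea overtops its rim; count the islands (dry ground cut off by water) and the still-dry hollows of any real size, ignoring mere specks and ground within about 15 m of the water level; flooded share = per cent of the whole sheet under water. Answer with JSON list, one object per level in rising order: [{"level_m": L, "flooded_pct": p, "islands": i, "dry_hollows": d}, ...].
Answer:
[{"level_m": 1800, "flooded_pct": 79, "islands": 2, "dry_hollows": 0}, {"level_m": 1825, "flooded_pct": 82, "islands": 3, "dry_hollows": 0}, {"level_m": 1975, "flooded_pct": 95, "islands": 2, "dry_hollows": 0}]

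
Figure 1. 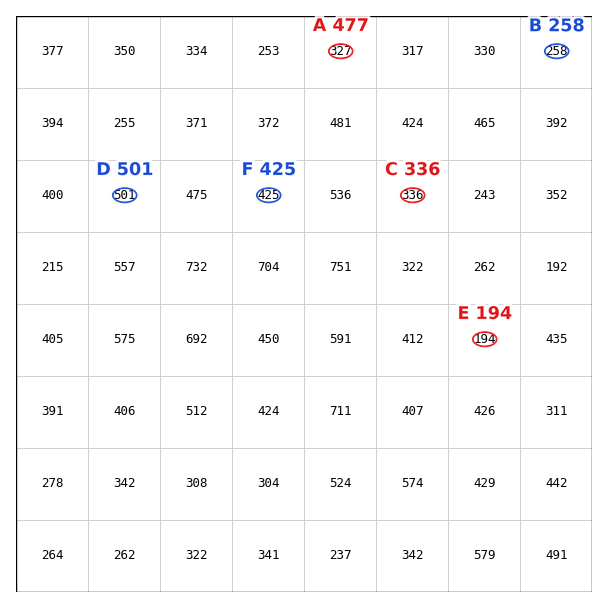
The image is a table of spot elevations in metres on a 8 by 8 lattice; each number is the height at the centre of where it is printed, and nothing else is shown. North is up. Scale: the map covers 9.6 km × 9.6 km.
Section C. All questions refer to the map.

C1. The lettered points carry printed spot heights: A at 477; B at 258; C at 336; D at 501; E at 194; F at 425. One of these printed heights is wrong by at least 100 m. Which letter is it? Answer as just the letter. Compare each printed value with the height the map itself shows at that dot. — A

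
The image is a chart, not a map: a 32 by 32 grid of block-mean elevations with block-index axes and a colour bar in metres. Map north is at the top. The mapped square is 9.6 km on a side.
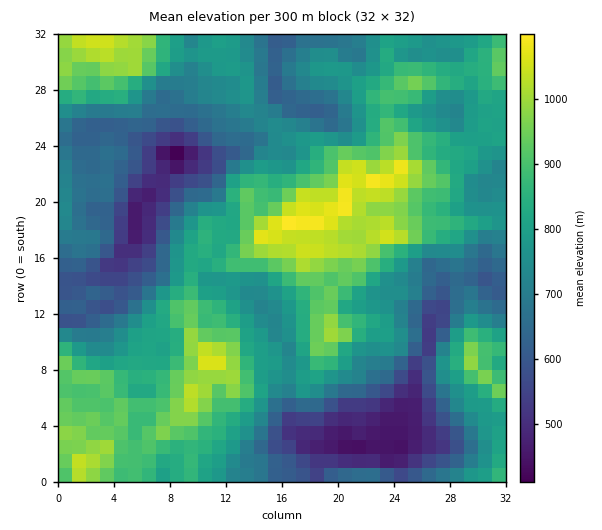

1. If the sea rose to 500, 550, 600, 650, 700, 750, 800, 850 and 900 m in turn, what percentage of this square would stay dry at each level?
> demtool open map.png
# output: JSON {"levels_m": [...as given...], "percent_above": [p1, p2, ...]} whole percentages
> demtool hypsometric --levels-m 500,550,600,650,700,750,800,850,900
{"levels_m": [500, 550, 600, 650, 700, 750, 800, 850, 900], "percent_above": [95, 91, 86, 77, 68, 57, 44, 32, 22]}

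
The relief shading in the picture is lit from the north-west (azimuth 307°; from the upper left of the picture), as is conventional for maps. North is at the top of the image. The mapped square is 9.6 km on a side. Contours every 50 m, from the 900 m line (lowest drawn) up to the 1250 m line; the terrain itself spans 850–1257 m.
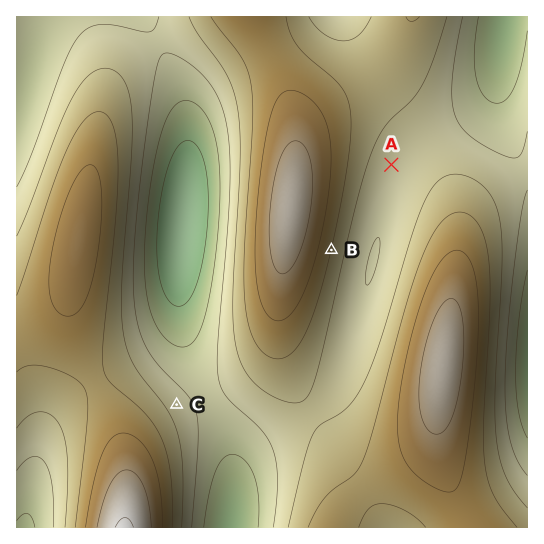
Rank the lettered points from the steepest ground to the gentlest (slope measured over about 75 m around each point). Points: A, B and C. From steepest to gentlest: B C A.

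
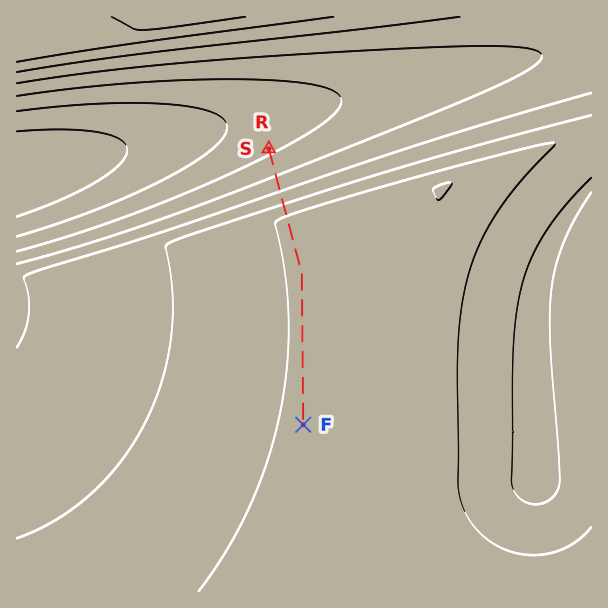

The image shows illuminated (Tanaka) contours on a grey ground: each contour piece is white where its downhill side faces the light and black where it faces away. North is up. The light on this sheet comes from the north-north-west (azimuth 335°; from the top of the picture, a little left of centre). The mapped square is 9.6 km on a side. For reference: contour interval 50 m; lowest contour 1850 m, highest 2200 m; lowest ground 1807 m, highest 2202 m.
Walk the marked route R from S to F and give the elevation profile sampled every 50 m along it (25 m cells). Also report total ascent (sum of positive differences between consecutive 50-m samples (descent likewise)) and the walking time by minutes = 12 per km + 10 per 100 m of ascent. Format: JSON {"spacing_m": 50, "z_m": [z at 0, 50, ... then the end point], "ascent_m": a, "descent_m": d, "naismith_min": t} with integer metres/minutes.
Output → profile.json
{"spacing_m": 50, "z_m": [1941, 1945, 1950, 1956, 1962, 1968, 1975, 1982, 1989, 1997, 2005, 2014, 2023, 2033, 2043, 2053, 2064, 2075, 2086, 2098, 2111, 2124, 2137, 2148, 2154, 2155, 2155, 2155, 2155, 2155, 2155, 2155, 2155, 2156, 2156, 2156, 2156, 2156, 2156, 2156, 2156, 2156, 2156, 2156, 2156, 2156, 2156, 2156, 2156, 2156, 2156, 2156, 2155, 2155, 2155, 2155, 2155, 2155, 2155, 2155, 2155, 2155, 2155, 2155, 2155, 2155, 2155, 2155, 2155, 2155, 2155, 2155, 2156, 2156, 2156, 2156, 2156, 2156, 2156, 2156, 2156, 2156, 2157, 2157, 2157, 2157, 2157, 2157, 2157, 2158, 2158, 2158, 2158, 2158, 2158], "ascent_m": 219, "descent_m": 1, "naismith_min": 78}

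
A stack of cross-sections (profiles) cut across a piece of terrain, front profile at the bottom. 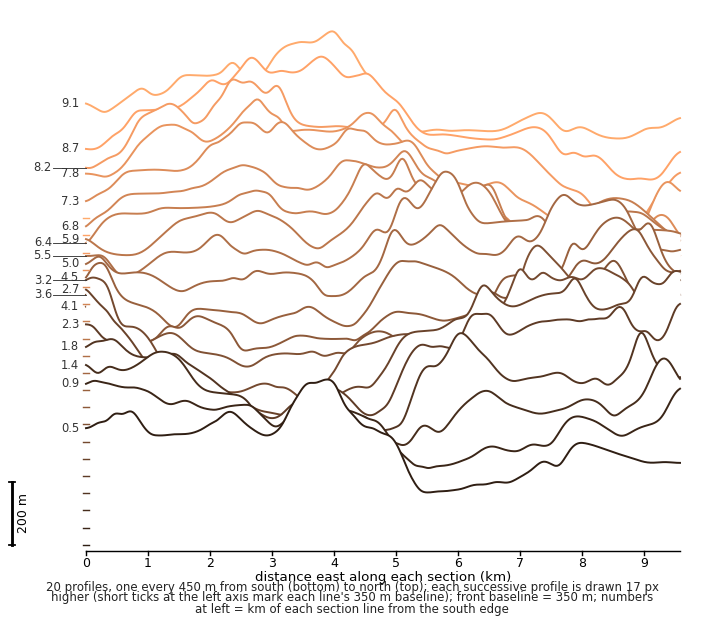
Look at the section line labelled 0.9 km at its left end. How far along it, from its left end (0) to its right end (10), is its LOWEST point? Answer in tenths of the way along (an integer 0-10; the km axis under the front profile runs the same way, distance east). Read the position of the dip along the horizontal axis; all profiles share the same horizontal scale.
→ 6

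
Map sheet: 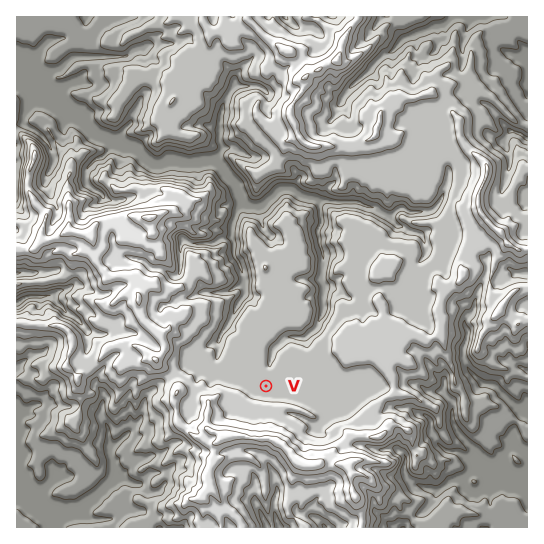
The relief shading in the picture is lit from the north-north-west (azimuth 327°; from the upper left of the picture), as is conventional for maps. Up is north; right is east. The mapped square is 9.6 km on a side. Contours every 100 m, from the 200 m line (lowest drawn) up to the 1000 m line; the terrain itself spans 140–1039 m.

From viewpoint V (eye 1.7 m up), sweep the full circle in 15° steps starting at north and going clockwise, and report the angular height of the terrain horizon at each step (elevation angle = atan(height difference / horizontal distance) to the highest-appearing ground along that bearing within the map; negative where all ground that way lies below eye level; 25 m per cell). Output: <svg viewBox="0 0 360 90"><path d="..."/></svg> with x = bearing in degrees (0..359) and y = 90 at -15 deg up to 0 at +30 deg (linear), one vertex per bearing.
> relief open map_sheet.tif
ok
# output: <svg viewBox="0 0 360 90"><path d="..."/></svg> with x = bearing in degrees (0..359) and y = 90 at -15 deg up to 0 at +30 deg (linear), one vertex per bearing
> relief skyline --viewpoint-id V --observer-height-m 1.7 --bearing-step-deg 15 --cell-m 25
<svg viewBox="0 0 360 90"><path d="M0 57l15-1 15 3 15-4 15-3 15 1 15 4 15-5 15-5 15-10 15-3 15-15 15-2 15 3 15 0 15 7 15 8 15-1 15 11 15-3 15 4 15 4 15-1 15 8"/></svg>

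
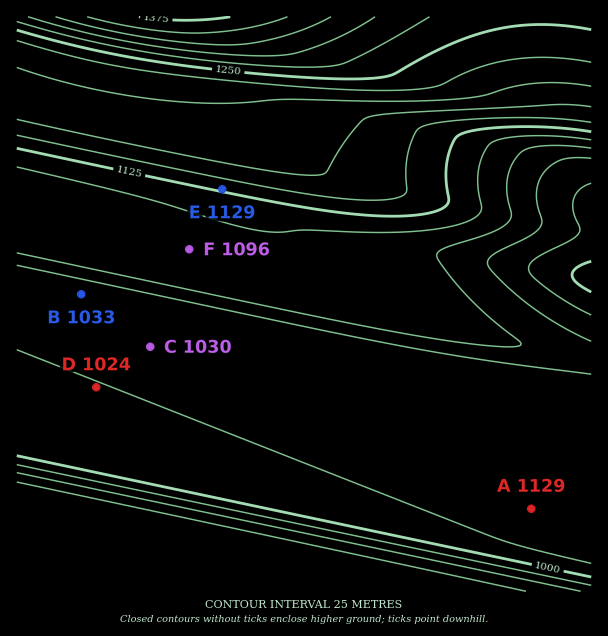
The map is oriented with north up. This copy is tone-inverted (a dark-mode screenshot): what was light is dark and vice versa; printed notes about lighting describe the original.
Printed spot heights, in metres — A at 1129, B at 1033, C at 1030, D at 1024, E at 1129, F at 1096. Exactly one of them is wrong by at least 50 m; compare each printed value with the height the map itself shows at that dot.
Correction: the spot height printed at A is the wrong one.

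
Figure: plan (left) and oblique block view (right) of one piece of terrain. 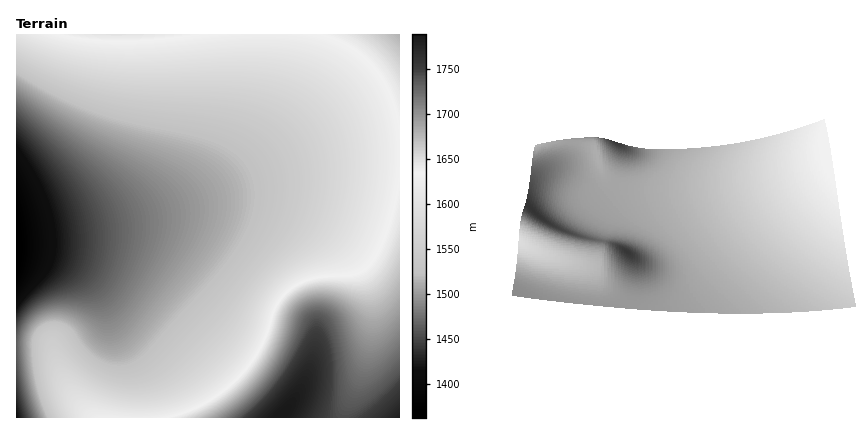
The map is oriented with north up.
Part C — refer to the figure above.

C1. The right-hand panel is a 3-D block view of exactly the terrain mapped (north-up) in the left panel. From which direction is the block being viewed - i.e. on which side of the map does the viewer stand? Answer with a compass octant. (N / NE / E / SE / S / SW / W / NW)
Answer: E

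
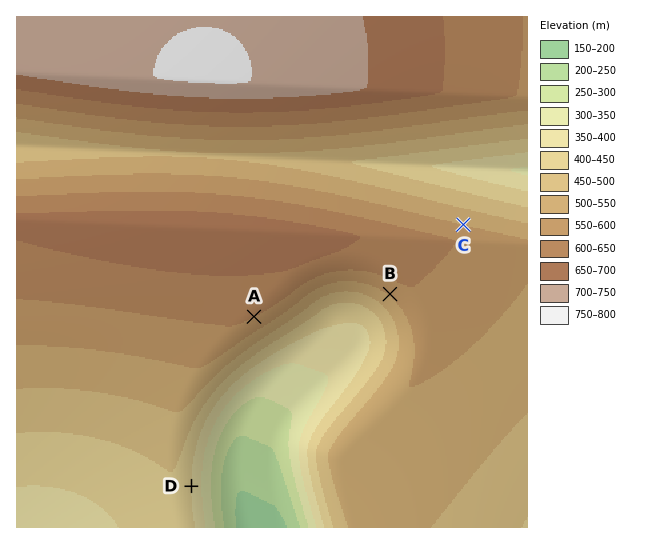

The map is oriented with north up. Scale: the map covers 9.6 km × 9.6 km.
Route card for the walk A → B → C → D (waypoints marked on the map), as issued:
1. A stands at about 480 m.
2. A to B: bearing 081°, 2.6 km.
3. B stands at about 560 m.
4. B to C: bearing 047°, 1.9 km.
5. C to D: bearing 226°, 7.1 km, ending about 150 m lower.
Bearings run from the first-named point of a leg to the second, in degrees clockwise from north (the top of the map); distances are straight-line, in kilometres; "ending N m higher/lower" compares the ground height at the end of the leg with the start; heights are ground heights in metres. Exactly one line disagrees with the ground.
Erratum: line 1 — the height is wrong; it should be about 600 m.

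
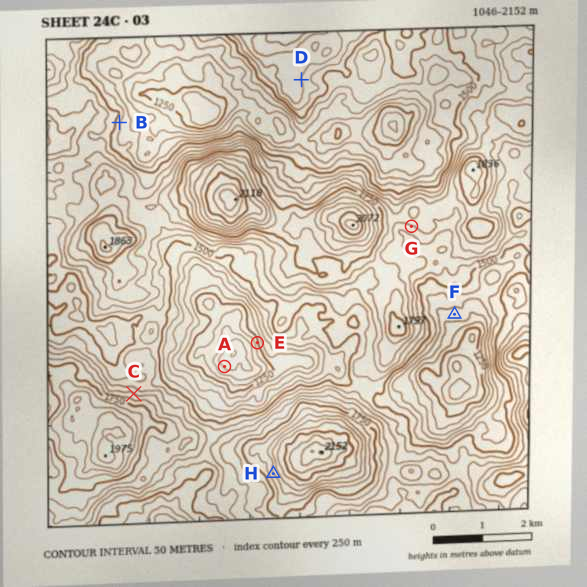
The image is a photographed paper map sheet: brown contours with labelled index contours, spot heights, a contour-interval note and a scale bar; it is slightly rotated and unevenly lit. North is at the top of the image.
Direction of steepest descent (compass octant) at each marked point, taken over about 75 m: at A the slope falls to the NE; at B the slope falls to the E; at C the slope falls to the NE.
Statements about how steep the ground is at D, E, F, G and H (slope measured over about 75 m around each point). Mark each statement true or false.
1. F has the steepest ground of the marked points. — false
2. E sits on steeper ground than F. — true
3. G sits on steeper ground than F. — true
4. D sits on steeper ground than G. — false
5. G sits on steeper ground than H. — false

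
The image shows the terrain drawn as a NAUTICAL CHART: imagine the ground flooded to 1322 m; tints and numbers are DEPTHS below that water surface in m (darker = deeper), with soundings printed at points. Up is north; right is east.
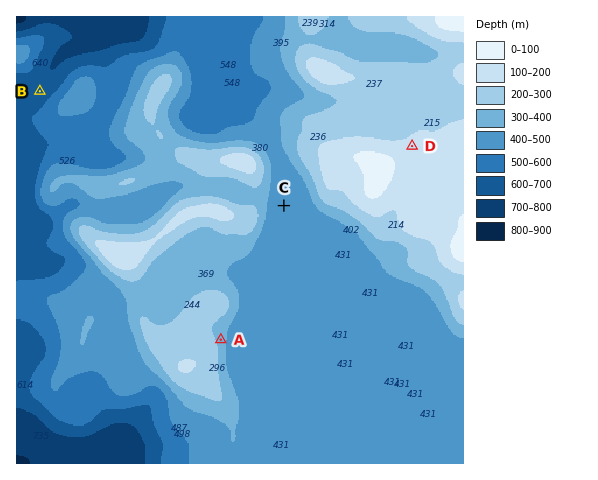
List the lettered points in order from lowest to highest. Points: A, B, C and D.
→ B C A D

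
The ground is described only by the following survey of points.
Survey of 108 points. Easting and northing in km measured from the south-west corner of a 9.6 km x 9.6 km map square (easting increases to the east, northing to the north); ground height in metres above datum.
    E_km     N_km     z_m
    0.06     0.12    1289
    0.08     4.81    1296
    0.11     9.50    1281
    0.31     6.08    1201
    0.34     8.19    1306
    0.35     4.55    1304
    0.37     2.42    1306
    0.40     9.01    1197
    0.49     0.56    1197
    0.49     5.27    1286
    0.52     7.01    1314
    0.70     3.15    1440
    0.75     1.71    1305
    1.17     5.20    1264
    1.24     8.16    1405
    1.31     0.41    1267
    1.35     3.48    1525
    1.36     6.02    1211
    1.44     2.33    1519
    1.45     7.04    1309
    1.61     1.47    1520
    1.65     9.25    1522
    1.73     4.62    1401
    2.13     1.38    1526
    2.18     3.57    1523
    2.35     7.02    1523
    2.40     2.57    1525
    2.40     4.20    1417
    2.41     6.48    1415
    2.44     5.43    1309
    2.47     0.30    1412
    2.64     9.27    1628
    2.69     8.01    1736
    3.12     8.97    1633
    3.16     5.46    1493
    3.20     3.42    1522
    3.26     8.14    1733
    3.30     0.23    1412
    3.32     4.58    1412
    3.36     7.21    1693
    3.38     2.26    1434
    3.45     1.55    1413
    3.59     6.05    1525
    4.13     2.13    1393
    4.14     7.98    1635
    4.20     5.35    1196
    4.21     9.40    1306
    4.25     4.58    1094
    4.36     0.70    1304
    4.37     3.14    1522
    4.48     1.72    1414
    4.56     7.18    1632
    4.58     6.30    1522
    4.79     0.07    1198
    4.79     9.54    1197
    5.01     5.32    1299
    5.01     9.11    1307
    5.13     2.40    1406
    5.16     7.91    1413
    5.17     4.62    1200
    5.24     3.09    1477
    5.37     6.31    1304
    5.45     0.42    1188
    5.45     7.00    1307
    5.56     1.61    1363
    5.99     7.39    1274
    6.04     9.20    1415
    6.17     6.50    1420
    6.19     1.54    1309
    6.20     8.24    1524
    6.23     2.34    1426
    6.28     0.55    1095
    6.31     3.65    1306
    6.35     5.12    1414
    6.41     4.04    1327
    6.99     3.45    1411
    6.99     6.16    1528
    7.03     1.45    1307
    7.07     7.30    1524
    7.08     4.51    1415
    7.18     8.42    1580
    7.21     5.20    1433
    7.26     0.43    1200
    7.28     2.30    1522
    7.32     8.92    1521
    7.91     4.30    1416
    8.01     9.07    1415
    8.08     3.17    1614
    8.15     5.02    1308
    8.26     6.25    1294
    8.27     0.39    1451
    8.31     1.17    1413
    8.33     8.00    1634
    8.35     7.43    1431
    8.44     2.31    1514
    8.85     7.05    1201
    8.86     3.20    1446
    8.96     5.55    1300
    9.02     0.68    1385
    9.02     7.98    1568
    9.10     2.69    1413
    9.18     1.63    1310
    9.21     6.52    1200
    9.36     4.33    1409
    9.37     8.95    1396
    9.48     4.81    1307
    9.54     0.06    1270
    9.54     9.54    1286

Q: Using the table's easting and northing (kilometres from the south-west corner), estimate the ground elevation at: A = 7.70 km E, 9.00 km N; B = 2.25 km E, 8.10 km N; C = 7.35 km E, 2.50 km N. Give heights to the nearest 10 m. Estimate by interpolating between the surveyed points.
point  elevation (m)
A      1410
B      1610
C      1560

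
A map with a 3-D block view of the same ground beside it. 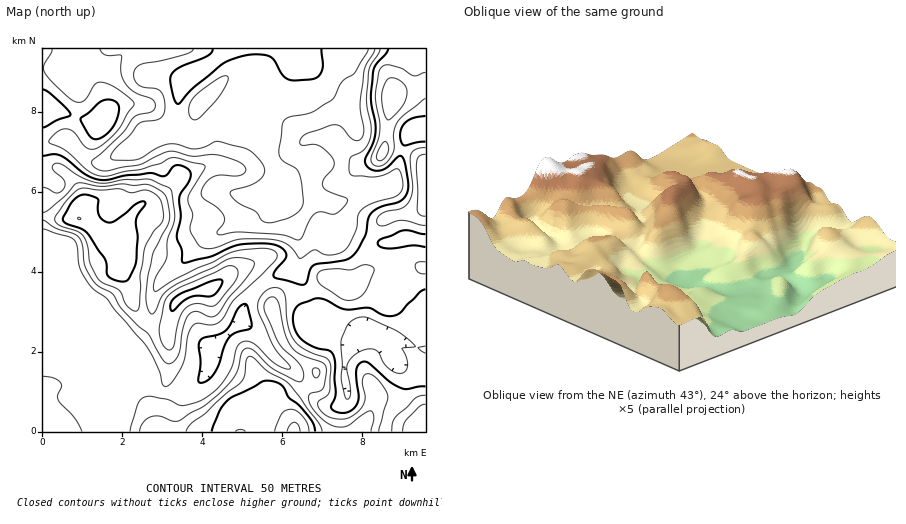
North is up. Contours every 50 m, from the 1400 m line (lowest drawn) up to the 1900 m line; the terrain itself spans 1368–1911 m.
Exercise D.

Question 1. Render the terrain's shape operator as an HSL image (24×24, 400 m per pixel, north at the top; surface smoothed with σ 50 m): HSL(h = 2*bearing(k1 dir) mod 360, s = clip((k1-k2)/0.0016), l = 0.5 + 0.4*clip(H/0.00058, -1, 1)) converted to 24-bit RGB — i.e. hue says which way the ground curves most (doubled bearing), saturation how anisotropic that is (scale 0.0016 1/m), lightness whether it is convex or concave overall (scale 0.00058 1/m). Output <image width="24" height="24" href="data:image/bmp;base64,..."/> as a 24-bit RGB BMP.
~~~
<image width="24" height="24" href="data:image/bmp;base64,Qk32BgAAAAAAADYAAAAoAAAAGAAAABgAAAABABgAAAAAAMAGAAATCwAAEwsAAAAAAAAAAAAAln1re4aNf4mQfHKJa2eARGeGwMqvi4isPluorqDFrXm0cqVyq5JrfVB7SWuC197H3e7nMD3kUVrhz5Pt7a6nECdIjqK2waOifaSKcJGMfmdyfG94cnJ9WniEiLF2mpZ7RoCGTY6PtXDO3KLQxIfCf2ujTq9zeuV6snQxKRQKDSgLJSYT/beTNV2BKWhazcemr4l8XnaNbXuGd3mAeYOFYI+ClZBgsHA+TWg3MFUuGUIrwI10vHKHs2yz1uHTWLrCpwJesuSbG16ZHg8y5fW/gaXMO2CpardZrHB9nFyIhGt8fnp7fX96e350Xk5mxoxcf6phUXx8QGlhLWNFwF5FgeN+eNWnRAUrySpk8fTXBwgsJW+23vbVdDlxWztHlpNWf3ljf3ZxgHx9f3+Af35/fnd9XTBf1bqAidZ5Plx/ZGx9LEFYueCov/G6MQIXi9IOwf7t6rHCTgqaNsa9z5lpZzhSZHpxg5x8gIB/gH9/gH9/f39/f3t+c0JgUzx52+S/wNyfJy1KYm9WNnl/hO57cwYvzBaCzP/cUi0tYj8tuD9GMGNIlHpNm2SRkF9ikW1JgH9+gH9+f39+f31+dExkgzBLTuLB5r+d0a12OCBKqKA/IIdCVG81ShU+4v7NSIsvTS0+eHhbo4ptaW1QWEI0dWkzUpxWkrq0f39/gIB/f31+eFpvciRixOy4DMbK4S+88amSHxoy0tmfP6JnHDBDZUC95/rRViJkYFx8hWhxjUM9knVSR4Wos87PbKSfb31qf3+AgH+AfVFrXB0gMX8+5PbPF216EX6s+tHy0az8287rt3F/GU5HDJBv9OTXjzm9hFqofDtfjrahrsG+S5+hgZtskm6OgXNpf4CAfG9/Yhlfx7bes9LekN56n0pdBS4dJHojwHPE7sTv99TumHjJIX9HHnIPmUeThieg19rtsc3gw5vOpWuqYI12dFZ5rGtxgH+AW016eja6msmNqJ+F5NzEU1WMX2KeG2I+Jng0Qnht6cTO4I/k357jd23QGXZnNK+lVsVtsGOhrVSGuYOvoYu7ZWG1p8XPfHJlRylAaVEpxtKBYZF13tWffk51TZtgXX6bR4ZmI1U4TZFBx5DHsa/f7NjzlkjdkTiTlpZMJUAroWVXta9SWWw3aI1NioBTZhMuiiAbEPlwp+vJcWy0yLidqVGgy7Z0JmBObWlVYmVEKGQfTXAfUVshbU4neTBHlWFzqZyJV1B6Rm9k22dyqqBWS04remEmIlb/4dP4ze7qVnhSQV9XyXh4iluR5u3cO0OqVVqih4+tgpKpbnaZeotmWnVmZGJ8mXKHp52JaVeMYHWmhrHU6tf0sYbzz73eK6i1RFHD8NvhsZDohpHeWJjN4t7t4r/WbTBRMGA/YoFbgGRWbWNHfnlWdG1mW1JjkIhZkXlLZW1FRnc8NYcnRm8pdyNv76uUYCwhE18fiveOM26x2obhmW/Yz7agjyNu7pi4VmipNUkxcFJBlJ1cVJZfWnx4WlJqe5h9l4uprYS1mIhoioQ3KUQcEhEi9ffAfYXV1Pfoc1gcJigLGT0Pcn44ukVTozip3u3j1Jrxso7nlazarbTQkZC/ejuLdINdVJ9hYXxcglJdwXLE/2zFOO4xBBsv6vTWXa06kDMlegss1cw4CSsIGjAQIlUhhrNourNJTjItt2BImm93mH+Bg01zc0qQvKC0nHltVEZwecudM5WzeTnn/tDNAEN71O7hbIcuMh0ejWad79fXdKC0L39mKVAySnEjf185aVg8caZZfndYeWNPdlVgXHN2fp+Jqpm9gZG+n7WNPDVLDxgk//TMESUnP1QYsZG5V4/LaarUzrLB5MLQbj+GRnlWTsd4LCd01buDP3hBd21igXJ4dXGEdJqXbZt+bIFshXhyoWdtZT96MiNW//PMbTpWPGZAscfPaI23SjhnraqJzq66nY/pztHzlJbHDyFi8dfhu36nTHZvcoCEgJCPd4d9eYp4bXp4cYJ3kWh5RzODdEu08fLZ0KHTS1u2raZvZjpQS1NkgrFqmrNsXXdGYUQ6w3RhIjlMOI5h7rvVpm+0X4J4dIB2e5uGb36LeHiMeGV/g5R3NC51TGqt4eXDxarFgk64gXBJa1ZdY5N7f557sYhoaUY+VFQ7loFBaWBEHlIeIWcj2Zu6qYm6d4+cgJN4bmFhcnRjbmBpfJdmJjBtfJvL3+zRnW5wgFKUjHekd42gdZeGaHZllmp0wXa8hIC9jIfBppHOjJvPM8WuL3M8mX9LnGRajWVthnODdHuEaV2Goq6LM2ttGEos8bJLi2tPaXtZ"/>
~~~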